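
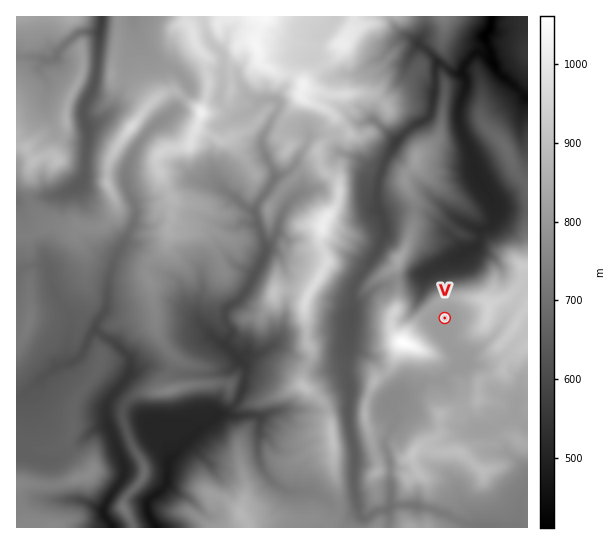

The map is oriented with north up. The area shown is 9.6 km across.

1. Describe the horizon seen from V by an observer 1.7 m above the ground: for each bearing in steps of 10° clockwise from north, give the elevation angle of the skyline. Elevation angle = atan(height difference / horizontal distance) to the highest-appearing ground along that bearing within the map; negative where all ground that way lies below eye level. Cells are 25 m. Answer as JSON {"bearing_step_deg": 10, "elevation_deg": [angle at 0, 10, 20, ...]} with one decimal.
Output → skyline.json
{"bearing_step_deg": 10, "elevation_deg": [5.3, 5.6, 6.0, 6.4, 7.4, 8.6, 9.5, 9.5, 9.7, 10.0, 9.8, 8.5, 6.3, 3.8, 2.2, 2.4, 2.1, 1.6, 2.3, 6.0, 10.1, 13.5, 15.8, 16.6, 16.0, 13.3, 8.4, 7.8, 8.5, 4.2, 3.2, 4.0, 3.5, 4.0, 4.5, 4.9]}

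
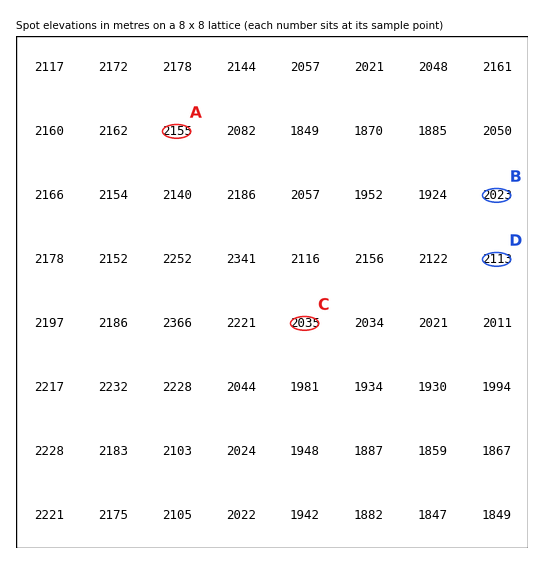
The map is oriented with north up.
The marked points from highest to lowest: A D C B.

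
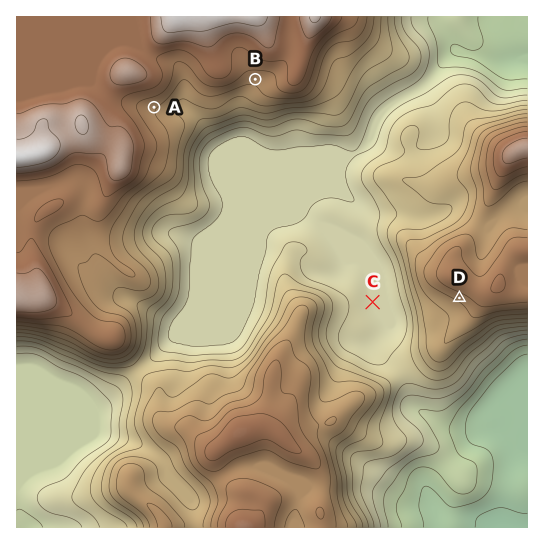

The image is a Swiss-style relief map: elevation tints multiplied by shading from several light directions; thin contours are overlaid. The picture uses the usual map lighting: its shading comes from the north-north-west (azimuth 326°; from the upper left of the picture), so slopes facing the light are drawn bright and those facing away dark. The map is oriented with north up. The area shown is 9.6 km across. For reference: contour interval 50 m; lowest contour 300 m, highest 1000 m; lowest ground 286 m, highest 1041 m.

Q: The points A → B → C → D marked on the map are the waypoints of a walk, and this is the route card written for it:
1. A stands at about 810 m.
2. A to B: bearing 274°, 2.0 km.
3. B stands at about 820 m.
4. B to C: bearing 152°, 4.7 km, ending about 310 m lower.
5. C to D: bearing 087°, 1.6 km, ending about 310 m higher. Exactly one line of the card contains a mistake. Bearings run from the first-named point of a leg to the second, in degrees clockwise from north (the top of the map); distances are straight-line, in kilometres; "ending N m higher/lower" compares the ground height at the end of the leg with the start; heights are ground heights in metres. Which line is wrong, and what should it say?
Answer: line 2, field bearing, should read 75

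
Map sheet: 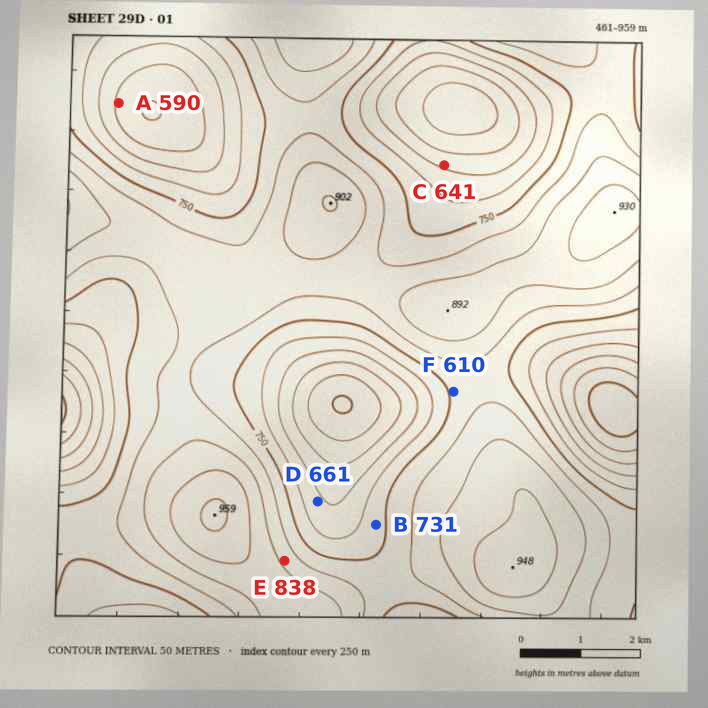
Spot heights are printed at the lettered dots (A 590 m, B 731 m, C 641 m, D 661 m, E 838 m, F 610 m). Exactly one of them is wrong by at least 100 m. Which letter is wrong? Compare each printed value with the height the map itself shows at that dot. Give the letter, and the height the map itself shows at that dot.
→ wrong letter F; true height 760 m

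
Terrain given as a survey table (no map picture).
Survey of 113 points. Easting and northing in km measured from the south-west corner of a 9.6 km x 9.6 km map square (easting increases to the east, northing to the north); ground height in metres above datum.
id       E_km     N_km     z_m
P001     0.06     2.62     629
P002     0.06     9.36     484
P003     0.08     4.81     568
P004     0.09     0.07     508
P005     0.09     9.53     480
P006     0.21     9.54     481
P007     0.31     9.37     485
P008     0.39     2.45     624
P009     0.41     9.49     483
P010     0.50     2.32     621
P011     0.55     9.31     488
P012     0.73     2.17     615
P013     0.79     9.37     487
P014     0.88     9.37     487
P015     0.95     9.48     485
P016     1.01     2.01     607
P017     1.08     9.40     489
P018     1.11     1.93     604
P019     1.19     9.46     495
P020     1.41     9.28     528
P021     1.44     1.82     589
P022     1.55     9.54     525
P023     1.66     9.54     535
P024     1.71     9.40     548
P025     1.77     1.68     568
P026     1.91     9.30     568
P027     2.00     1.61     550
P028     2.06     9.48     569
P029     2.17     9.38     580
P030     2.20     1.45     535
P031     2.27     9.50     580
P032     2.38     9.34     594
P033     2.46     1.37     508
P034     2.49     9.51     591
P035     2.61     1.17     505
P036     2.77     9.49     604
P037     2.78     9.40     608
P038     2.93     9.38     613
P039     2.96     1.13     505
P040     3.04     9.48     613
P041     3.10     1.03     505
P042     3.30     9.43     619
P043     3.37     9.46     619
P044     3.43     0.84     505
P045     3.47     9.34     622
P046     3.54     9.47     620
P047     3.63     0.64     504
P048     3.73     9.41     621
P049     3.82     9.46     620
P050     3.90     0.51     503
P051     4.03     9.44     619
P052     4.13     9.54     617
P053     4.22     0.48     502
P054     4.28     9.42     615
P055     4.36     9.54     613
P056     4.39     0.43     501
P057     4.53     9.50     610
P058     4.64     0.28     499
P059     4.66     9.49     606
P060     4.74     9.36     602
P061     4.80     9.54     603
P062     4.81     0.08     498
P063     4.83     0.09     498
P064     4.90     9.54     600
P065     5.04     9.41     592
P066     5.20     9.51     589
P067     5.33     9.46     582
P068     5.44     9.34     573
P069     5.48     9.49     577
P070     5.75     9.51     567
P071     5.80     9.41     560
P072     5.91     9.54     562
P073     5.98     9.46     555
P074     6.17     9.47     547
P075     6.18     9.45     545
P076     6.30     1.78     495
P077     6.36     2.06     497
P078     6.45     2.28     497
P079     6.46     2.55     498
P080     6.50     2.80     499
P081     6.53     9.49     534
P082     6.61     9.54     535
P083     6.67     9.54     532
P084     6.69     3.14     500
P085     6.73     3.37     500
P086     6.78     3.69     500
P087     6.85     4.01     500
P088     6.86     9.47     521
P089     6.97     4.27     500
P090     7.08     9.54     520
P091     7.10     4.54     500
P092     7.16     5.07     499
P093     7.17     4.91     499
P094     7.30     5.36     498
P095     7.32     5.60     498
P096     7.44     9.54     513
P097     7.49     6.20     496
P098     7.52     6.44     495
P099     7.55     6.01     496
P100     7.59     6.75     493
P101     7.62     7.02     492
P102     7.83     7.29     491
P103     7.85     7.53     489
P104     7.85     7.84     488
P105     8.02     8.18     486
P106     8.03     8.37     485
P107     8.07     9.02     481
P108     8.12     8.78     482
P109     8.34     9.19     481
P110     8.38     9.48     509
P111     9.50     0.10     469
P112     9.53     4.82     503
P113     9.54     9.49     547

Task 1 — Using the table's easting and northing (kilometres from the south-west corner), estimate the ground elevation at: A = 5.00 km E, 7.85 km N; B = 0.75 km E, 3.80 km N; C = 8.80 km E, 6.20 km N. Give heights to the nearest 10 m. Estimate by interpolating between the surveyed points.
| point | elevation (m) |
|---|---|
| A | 540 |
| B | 570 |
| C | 500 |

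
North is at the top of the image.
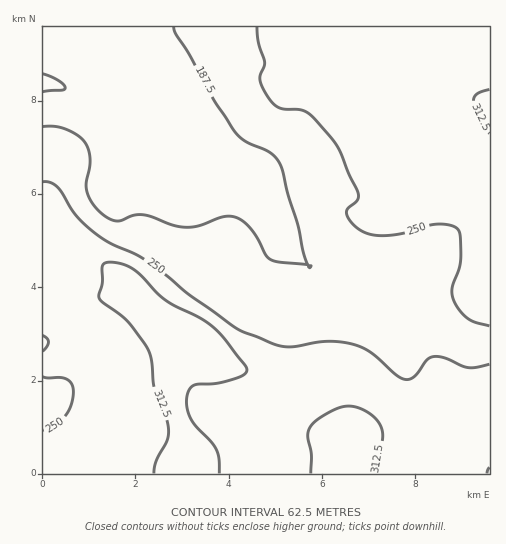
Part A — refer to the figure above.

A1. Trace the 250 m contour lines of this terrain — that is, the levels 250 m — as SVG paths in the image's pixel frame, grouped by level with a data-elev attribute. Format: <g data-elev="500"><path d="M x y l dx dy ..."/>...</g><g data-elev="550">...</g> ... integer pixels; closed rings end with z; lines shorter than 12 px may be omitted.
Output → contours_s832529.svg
<g data-elev="250"><path d="M43 377l23 2 5 5 2 8-2 14-6 10-10 9-12 5"/><path d="M489 364l-12 3-9 1-23-10-12-1-7 3-12 17-4 2-5 0-9-4-26-23-16-7-13-3-14-1-32 6-11 0-10-3-30-12-10-5-43-31-24-20-23-17-33-15-14-9-21-19-18-29-7-4-8-1"/><path d="M43 335l4 3 1 4-1 4-4 5"/><path d="M257 27l1 16 7 19-5 15 2 10 8 13 7 7 7 2 18 1 8 4 26 30 22 49-1 7-10 11 0 5 4 5 12 11 16 4 22-2 35-10 13 1 8 3 3 7 1 24-2 10-7 18 1 11 6 11 8 9 8 4 14 4"/></g>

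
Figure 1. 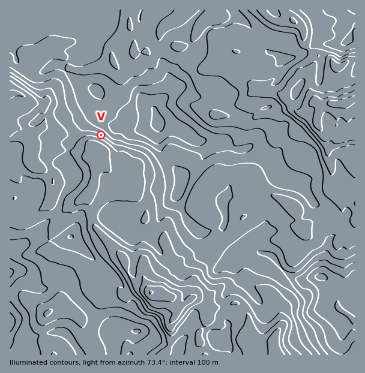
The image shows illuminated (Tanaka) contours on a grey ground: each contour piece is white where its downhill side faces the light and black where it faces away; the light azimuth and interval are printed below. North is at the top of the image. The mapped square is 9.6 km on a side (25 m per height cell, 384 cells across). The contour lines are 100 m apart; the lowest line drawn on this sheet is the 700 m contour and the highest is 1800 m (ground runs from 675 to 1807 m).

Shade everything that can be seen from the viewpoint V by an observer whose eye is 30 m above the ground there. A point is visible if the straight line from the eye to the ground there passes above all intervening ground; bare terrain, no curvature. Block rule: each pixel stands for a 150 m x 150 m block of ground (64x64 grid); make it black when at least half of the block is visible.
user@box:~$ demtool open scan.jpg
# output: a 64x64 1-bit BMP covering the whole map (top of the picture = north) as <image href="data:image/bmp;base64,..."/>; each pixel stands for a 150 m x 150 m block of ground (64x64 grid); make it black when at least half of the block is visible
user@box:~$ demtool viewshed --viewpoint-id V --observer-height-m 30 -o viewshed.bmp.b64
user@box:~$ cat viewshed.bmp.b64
<image width="64" height="64" href="data:image/bmp;base64,Qk0+AgAAAAAAAD4AAAAoAAAAQAAAAEAAAAABAAEAAAAAAAACAAATCwAAEwsAAAIAAAAAAAAA////AAAAAAAAAAAAAAAAAAAAAAAAAAAAAAAAAAAAAAAAAAAAAAAAAAAAAAAAAAAAAAAAAAAAAAAAAAAAAAAAAAAAAAAAAAAAAAAAAAAAAAAAAAAAAAAAAAAAAAAAAAAAAAAAAAAAAAAAAAAAAAAAAAAAAAAAAAAAAAAAAAAAAAAAAAAAAAAAAAAAAAAAAAAAAAAAAAAAAAAAAAAAAAAAAAAAAAAAAAAAAAAAAAAAAAAAAAAAAAAAAAAAAAAAAAAAAAAAAAAABgAAAAAAAAAOAAAAAAAAADgBAAAAAAAAOA0AAAAAAAA4DQAAAAAADnAdAAAAAAAf8DwAAAAAAB4AcAAAAAAAOABwAAAAAAw4APAAAAAAHvgD8AAAAAAf+D/wAAAAAA/5/+AAAAACB///4AAAD4f///7gAAAfjh/v/+AAAP+eP+ff4AAB////8//AAAH////z/8DD//////nfgMH/////nf+Acf////wP/4Af//9//Bn/3A//Pn/8eHMwGf48f///4wAB/nz////hAAD/////+DEAAH/////4EQAAP/////AZAAA///f/8A8IAAD35//wBQgAQCfv//AAkAHgJ8//4AGAAeAGD//AAwAA+AIefgAGAAAIAhAuAAYAAAACHCwADgAAAAYfMAB8AAAIBAe+AfgAABwAEcMHEAAAHAAR4B4AAA=="/>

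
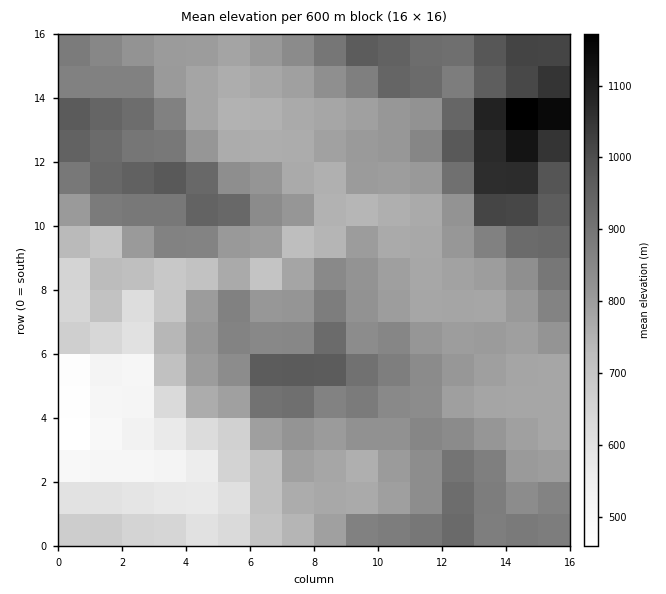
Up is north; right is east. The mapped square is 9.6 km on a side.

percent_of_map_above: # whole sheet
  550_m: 95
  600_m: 91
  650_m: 88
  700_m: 83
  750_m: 78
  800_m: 55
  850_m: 34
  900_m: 21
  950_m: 12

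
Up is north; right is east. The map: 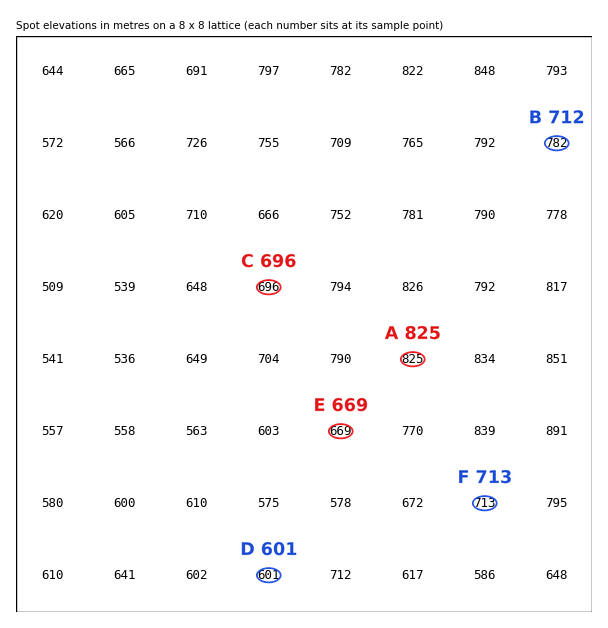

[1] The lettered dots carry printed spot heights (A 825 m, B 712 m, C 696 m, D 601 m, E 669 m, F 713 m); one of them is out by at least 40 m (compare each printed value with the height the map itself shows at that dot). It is B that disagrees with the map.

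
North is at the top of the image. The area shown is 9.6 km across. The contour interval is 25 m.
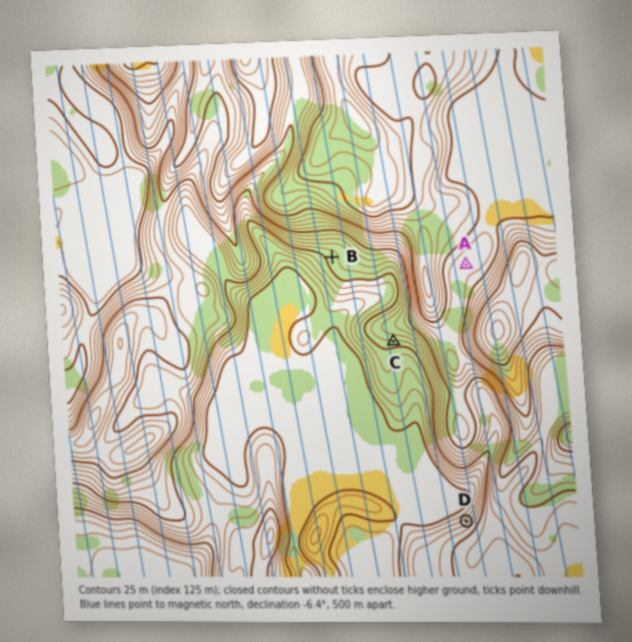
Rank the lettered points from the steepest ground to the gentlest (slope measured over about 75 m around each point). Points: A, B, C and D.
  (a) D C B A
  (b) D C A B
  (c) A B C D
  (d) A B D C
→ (a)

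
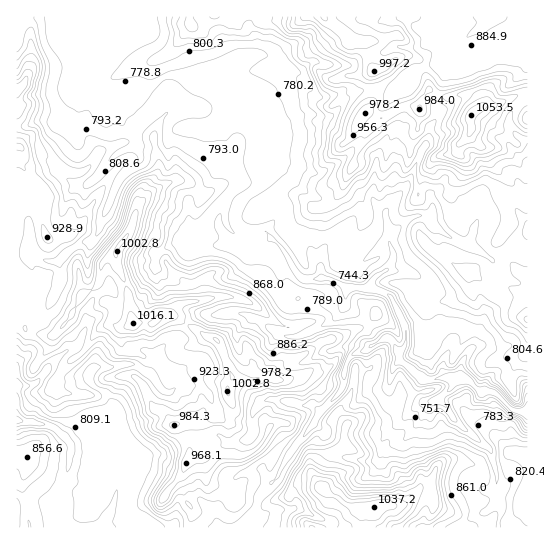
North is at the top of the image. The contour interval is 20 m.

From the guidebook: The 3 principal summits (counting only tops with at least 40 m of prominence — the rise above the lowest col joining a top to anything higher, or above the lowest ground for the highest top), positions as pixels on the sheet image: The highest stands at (471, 114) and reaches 1054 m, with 389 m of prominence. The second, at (374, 507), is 1037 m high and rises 258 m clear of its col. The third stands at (133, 323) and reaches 1016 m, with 163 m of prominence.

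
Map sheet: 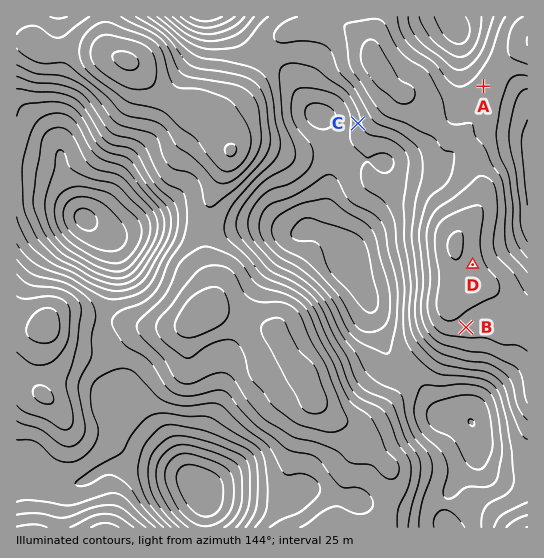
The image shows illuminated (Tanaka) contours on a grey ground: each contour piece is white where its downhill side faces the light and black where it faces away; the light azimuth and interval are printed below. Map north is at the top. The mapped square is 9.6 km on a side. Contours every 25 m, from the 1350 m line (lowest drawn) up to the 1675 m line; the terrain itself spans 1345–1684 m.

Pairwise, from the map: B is lower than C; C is higher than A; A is higher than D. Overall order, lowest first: D B A C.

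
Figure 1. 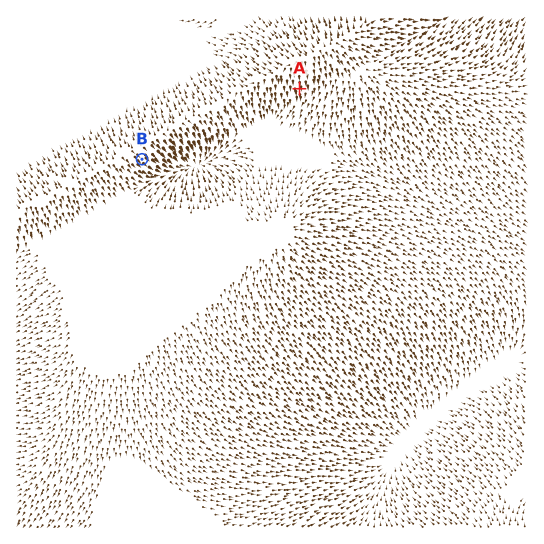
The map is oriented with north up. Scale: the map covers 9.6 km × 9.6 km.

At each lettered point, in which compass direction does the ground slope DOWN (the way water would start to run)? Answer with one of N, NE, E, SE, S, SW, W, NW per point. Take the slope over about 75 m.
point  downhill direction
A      S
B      SE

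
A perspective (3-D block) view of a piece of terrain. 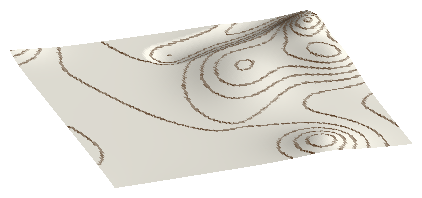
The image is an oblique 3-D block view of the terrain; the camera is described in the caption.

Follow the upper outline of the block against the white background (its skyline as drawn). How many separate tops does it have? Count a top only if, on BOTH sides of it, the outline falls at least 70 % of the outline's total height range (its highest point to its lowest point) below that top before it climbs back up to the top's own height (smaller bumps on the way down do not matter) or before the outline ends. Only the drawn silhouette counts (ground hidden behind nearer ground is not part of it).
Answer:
0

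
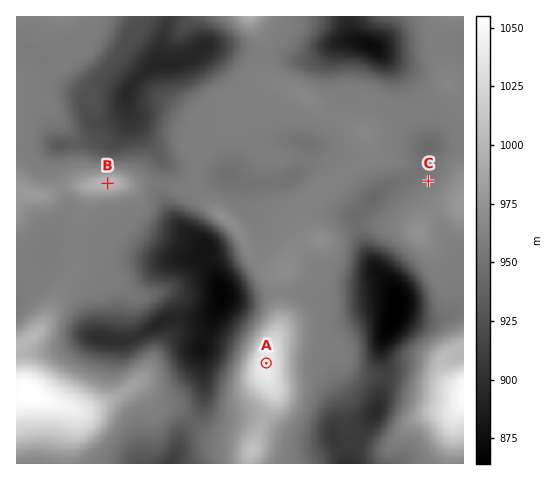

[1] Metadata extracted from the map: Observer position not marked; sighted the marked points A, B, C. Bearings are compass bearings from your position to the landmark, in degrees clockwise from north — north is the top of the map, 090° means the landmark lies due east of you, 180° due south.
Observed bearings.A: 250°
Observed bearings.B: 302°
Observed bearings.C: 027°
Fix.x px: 350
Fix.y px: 334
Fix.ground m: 949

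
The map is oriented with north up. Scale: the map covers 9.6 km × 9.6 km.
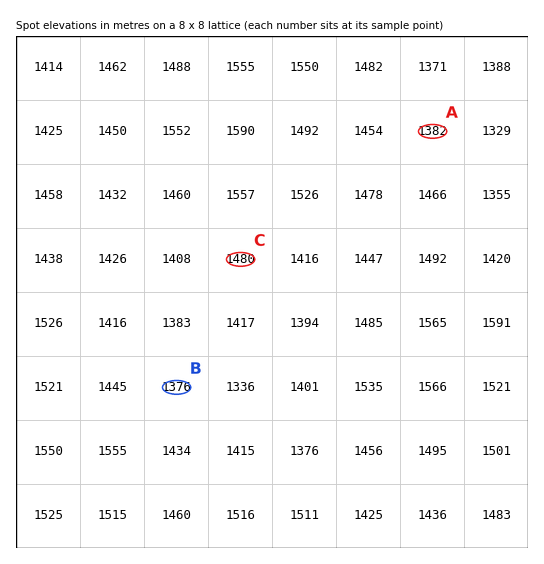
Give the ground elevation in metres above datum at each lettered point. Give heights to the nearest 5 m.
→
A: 1380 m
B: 1375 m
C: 1480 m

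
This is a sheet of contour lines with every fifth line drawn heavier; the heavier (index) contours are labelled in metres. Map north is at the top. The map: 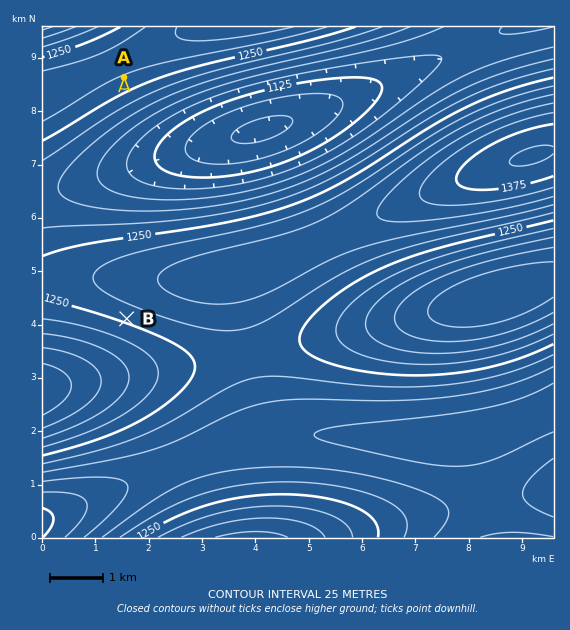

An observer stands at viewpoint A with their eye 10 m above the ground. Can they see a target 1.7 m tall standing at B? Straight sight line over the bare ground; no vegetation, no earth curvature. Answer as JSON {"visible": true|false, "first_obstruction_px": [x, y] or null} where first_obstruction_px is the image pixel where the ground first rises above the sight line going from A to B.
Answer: {"visible": false, "first_obstruction_px": [126, 248]}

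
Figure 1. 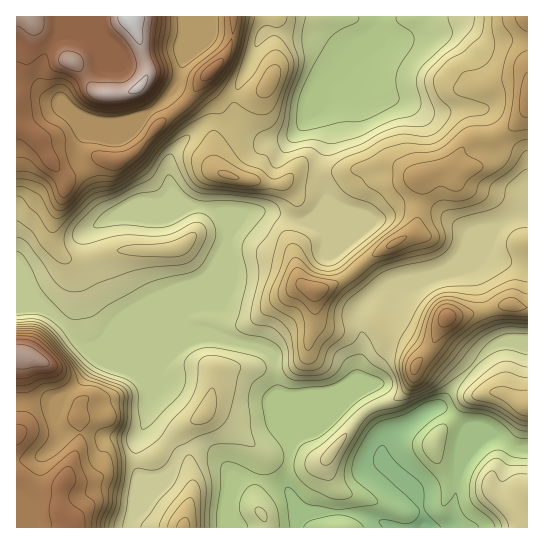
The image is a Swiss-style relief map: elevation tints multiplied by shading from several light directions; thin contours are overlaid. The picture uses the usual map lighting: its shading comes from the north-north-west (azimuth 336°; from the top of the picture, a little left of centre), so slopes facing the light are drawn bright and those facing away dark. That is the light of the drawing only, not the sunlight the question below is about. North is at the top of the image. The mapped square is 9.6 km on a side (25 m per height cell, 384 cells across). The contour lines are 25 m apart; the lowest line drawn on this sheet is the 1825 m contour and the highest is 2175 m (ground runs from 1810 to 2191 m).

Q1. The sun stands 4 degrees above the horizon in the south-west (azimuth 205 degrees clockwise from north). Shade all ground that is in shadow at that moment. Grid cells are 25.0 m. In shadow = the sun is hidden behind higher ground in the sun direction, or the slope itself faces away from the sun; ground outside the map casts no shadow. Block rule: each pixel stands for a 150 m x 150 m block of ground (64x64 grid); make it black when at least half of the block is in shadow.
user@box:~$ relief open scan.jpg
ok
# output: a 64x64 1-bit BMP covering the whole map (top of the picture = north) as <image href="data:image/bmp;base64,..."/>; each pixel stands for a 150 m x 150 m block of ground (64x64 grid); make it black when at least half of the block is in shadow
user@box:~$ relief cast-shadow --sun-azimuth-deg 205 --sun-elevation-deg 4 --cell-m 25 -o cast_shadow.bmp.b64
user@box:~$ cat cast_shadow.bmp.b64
<image width="64" height="64" href="data:image/bmp;base64,Qk0+AgAAAAAAAD4AAAAoAAAAQAAAAEAAAAABAAEAAAAAAAACAAATCwAAEwsAAAIAAAAAAAAA////AAAAAAAAcAOAAPgAAABgB4DD8AAAA4ADgcAAAAAB/AODwAOAAAD8A8PAPgAAADwDwIB8AAABzAPAAHgAA3P+A8AAeAAff/4B4AAwAD83/gHAAAAAHwP/AACOAAAfAP8AAYcAAAwwRwABAYAYAPAHgAAAwAwA+A+AAABgDABwD4AAADgAABAfgAAAHgABAf+AAAAOAEcB/8AAAAAAfwP/wAAAAAA/D//AYAAAAB8f/4H/AABAH///g/4AAGAP///B+AAAAAf//8BgAAAAAP//wAABwAAA///AAAGAAQB//4AAAAAPwH//gAAAAB//P/MAAAAAD/8/8AAADwAP/x/wAAAfgAf/D/AAAB/AA/8P8AAAH+AD+wfwAAAf8AH4B//wAD/8APAD//gAP/8MeQP//4B///55Af//gD///jkA//+AB/GcAAB+D4AB4AAAAAQAAAAAAAAAAAAAAAAAAAAAAAOAAAAAAwAAP8AAAAAHAAB/4ABwAA8cAH//8HhADn4Af////AAH/gA////8AD8/AB////7gPwcAAH////A/AGAAP7/+8D4AMAB/H/xwPgAwADIH4AAEABAAAAHAAAB8AAAAAAAAAD4gAAAAAAAAHHsAYAAAAAAA+8DwAA4AA4D54PAABwADgPj4+AADAAAA+Gj4AAEAAAD4CDgAAAAAAHwMGAAAAA=="/>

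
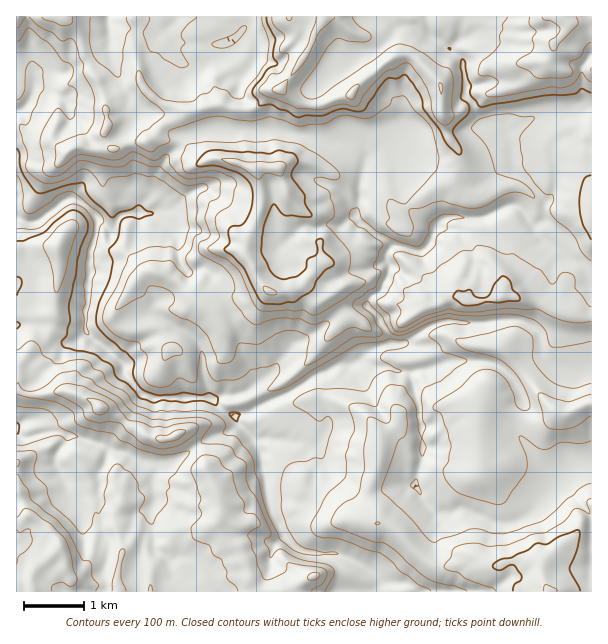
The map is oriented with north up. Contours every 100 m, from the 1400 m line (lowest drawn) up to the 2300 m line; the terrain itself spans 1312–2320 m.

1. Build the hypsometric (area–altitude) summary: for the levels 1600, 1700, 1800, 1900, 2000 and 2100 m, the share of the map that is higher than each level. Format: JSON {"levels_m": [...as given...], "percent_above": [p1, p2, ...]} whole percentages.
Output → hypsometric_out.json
{"levels_m": [1600, 1700, 1800, 1900, 2000, 2100], "percent_above": [88, 73, 54, 28, 12, 5]}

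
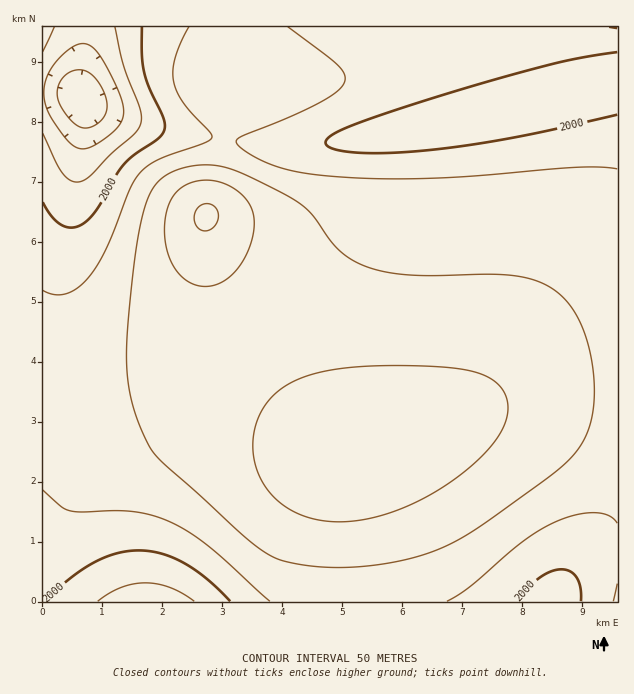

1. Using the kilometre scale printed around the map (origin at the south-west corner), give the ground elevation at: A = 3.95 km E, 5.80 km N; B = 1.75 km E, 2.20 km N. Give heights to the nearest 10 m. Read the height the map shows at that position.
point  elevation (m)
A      2130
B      2090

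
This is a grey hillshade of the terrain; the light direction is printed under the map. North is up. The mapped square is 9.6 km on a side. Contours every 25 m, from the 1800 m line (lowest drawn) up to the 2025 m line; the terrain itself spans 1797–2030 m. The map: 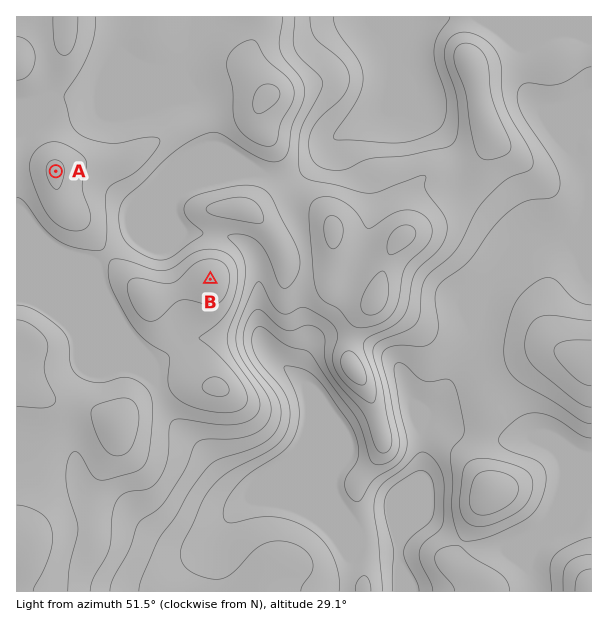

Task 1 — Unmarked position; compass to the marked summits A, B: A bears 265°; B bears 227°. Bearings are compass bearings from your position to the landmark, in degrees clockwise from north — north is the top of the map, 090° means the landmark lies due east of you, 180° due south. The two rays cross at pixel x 354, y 145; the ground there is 1880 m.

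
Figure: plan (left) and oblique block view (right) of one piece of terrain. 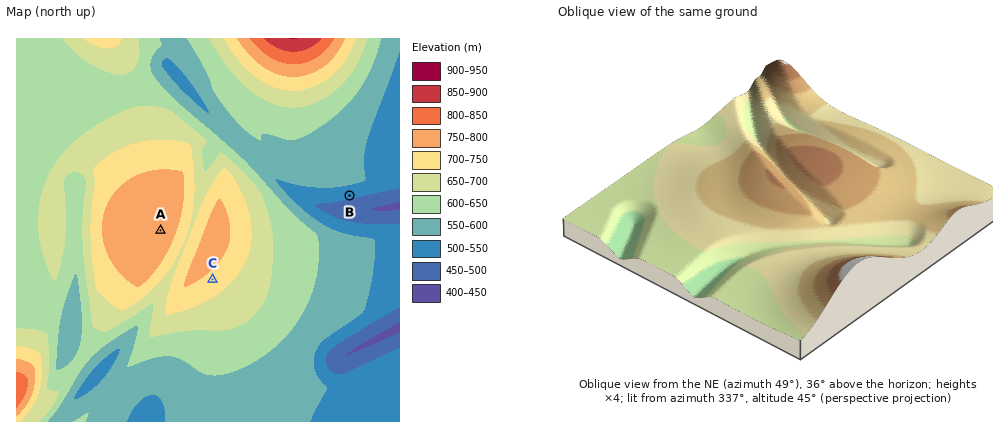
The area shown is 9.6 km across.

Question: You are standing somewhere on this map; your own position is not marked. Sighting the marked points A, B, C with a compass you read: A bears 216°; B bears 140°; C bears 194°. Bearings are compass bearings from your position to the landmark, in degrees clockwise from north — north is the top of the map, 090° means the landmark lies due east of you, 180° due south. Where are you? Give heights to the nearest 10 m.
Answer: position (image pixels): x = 261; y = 91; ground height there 670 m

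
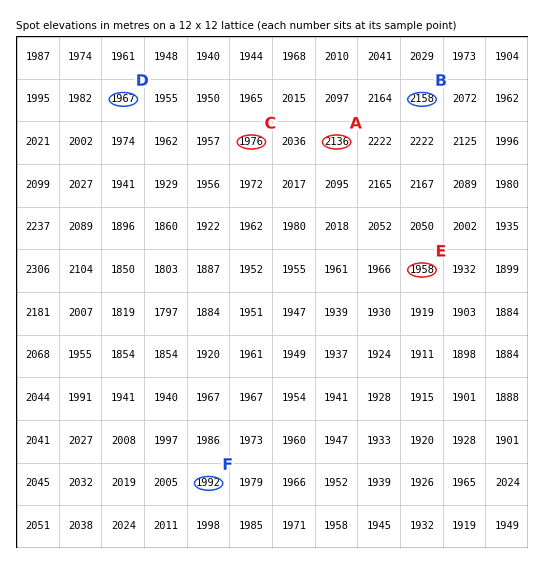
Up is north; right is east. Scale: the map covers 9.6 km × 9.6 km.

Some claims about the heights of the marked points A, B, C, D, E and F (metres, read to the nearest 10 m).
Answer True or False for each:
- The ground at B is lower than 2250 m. True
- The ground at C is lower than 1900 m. False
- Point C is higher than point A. False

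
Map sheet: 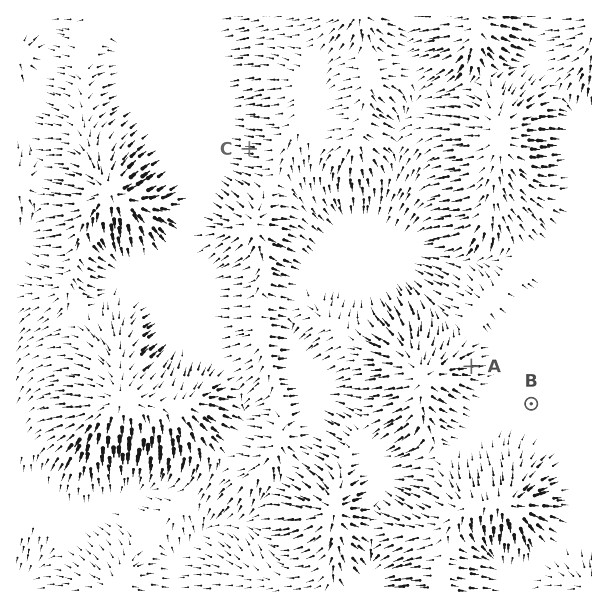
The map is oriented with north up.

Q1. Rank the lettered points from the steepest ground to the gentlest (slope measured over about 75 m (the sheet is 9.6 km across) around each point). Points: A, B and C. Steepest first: C A B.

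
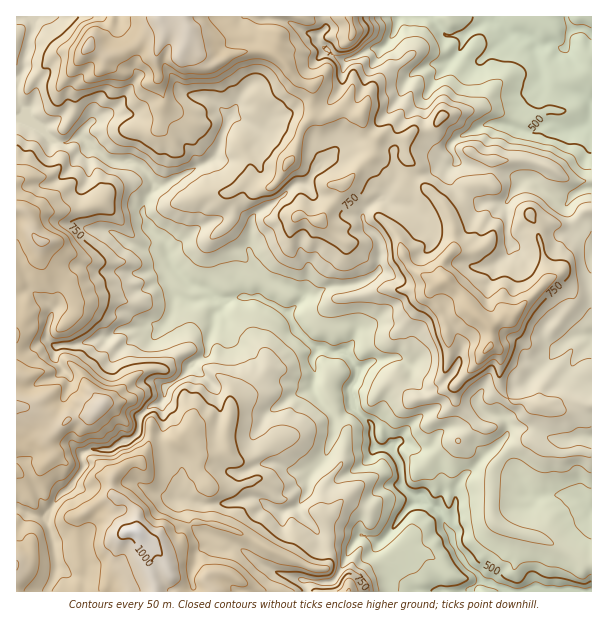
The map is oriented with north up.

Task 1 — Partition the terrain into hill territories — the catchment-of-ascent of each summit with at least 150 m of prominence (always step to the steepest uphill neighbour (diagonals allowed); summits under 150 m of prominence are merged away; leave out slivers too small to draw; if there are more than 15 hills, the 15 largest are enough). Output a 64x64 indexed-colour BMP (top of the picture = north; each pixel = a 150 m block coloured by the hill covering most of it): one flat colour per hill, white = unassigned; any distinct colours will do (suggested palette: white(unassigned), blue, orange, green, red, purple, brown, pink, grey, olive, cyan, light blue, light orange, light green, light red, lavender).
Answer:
<image width="64" height="64" href="data:image/bmp;base64,Qk12CAAAAAAAAHYAAAAoAAAAQAAAAEAAAAABAAQAAAAAAAAIAAATCwAAEwsAABAAAAAAAAAA////ALR3HwAOf/8ALKAsACgn1gC9Z5QAS1aMAMJ34wB/f38AIr28AM++FwDox64AeLv/AIrfmACWmP8A1bDFABERERERERERERERERERERERERERERERERERERERERERERERERERERERERERERERERERERERERERERERERERERERERERERERERERERERERERERERERERERERERERERERERERERERERERERERERERERERERERERERERERERERERERERERERERERERERERERERERERERERERERERERERERERERERERERERERERERERERERERERERERERERERERERERERERERERERERERERERERERERERERERERERERERERERERERERERERERERERERERERERERERERERERERERERERERERERERERERERERERERERERERERERERERERERERERERERERERERERERERERERERERERERERERERERERERERERERERERERERERERERERERERERERERERERERERERERERESIREREREREREREREREREREREREREREREREREREREiIiIhEREREREREREREREREREREREREREREREREREREiIiIiERERERERERERERERERERERERERERERERERERESIiIiIREREREREREREREREREREREREREREREREREREiIiIiIhERERERERERERERERERERERERERERERERERIiIiIiIiEREREREREREREREREREREREREREiEzMRERIiIiIiIiIRERERERERERERERERERERERERESIjMzERIiIiIiIiIhERERERERERERERERERERERERERIiIzMzMyIiIiIiIiEREREREREREREREREREREREREREiIiMzMzMiIiIiIiIRERERERERERERERERERERERERERIiIjMzMzMiIiIiIhEREREREREREREREREREREREREREiIjMzMzMzIiIiIiERERERERERERERERERERERERERERIiMzMzMzMyIiIiIRERERERERERERERERERERERERERESMzMzMzMzMiIiIhEREREREREREREREREREREREREREREzMzMzMzMzIiIiEREREREREREREREREREREREREzEREzMzMzMzMzMyIiIRERERERERERERERERERERERETMzMzMzMzMzMzMzMiIhERERERERERERERERERERETMzMzMzMzMzMzMzMzMiIiERERERERERERERERERERETMzMzMzMzMzMzMzMzMyIjIRERERERERERERERERERETMzMzMzMzMzMzMzMzMzIjMxERERERERERERERERERETMzMzMzMzMzMzMzMzMzMzMzERERERERERERERERERESIzMzMzMzMzMzMzMzMzMzMzMRERERERERERERERIREiIiMzMzMzMzMzMzMzMzMzMzMxERERERERERERESIiIiIiIiMzMzMzMzMzMzMzMzMzMzEREREREREREREiIiIiIiIiIiIiMzMzMzMzMzMzMzMzMREREREREREREiIiIiIiIiIiIiIjMzMzMzMzMzMzMzMxEREREREREREiIiIiIiIiIiIiIiMzMzMzMzMzMzMzMzERERERERERESIiIiIiIiIiIiIiIzMzMzMzMzMzMzMzMRERERERERERIiIiIiIiIiIiIiIjMzMzMzMzMzMzMzMxERERERERERIiIiIiIiIiIiIiIiMzMzMzMzMzMzMzMzERERERERERIiIiIiIiIiIiIiIiMzMzMzMzMzMzMzMzIRERERERERIiIiIiIiIiIiIiIiIzMzMzMzMzMzMzMzIhEREREREREiIiIiIiIiIiIiIiIjMzMzMzMzMzMzMzIiERERERERESIiIiIiIiIiIiIiIiIyIjMzMzIiIzMzIiIREREREREREiIiIiIiIiIiIiIiIiIiMzMyIiIjMzIiIhERERERERESIiIiIiIiIiIiIiIiIiIzMyIiIiIzIiIiERERERERERIiIiIiIiIiIiIiIiIiIiIzIiIiIiIiIiIRERERERESIiIiIiIiIiIiIiIiIiIiIiIiIiIiIiIiIhERERERIiIiIiIiIiIiIiIiIiIiIiIiIiIiIiIiIiIiERERESIiIiIiIiIiIiIiIiIiIiIiIiIiIiIiIiIiIiIRESIiIiIiIiIiIiIiIiIiIiIiIiIiIiIiIiIiIiIiIhESIiIiIiIiIiIiIiIiIiIiIiIiIiIiIiIiIiIiIiEiEiIiIiIiIiIiIiIiIiIiIiIiIiIiIiIiIiIiIiIhEREiIiIiIiIiIiIiIiIiIiIiIiIiIiIiIiIiIiIiIiERESIiIiIiIiIiIiIiIiIiIiIiIiIiIiIiIiIiIiIiERERIiIiIiIiIiIiIiIiIiIiIiIiIiIiIiIiIiIiIiIREREiIiIiIiIiIiIiIiIiIiIiIiIiIiIiIiIiIiIiIhERESIiIiIiIiIiIiIiIiIiIiIiIiIiIiIiIiIiIiIiERERIiIiIiIiIiIiIiIiIiIiIiIiIiIiIiIiIiIiIiIREREiIiIiIiIiIiIiIiIiIiIiIiIiIiIiIiIiESIiIhERESIiIiIiIiIiIiIiIiIiIiIiIiIiIiIiIiEREiIiERERIiIiIiIiIiIiIiIiIiIiIiIiIiIiIiIiIhERIiEREREiIiIiIiIiIiIiIiIiIiIiIiIiIiIiIiERERERERERESIiIiIiIiIiIiIiIiIiIiIiIiIiIiIiERERERERERER"/>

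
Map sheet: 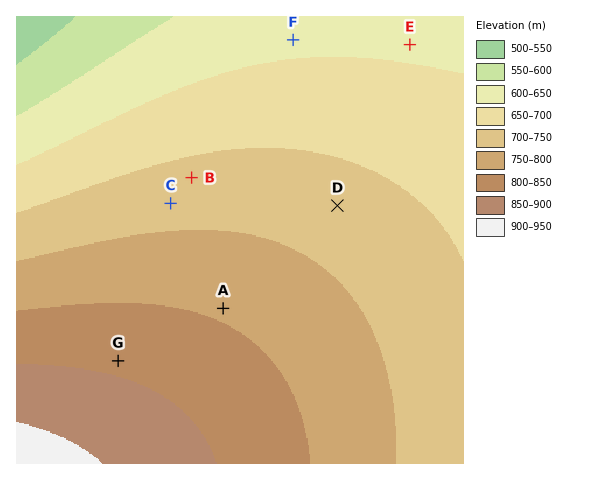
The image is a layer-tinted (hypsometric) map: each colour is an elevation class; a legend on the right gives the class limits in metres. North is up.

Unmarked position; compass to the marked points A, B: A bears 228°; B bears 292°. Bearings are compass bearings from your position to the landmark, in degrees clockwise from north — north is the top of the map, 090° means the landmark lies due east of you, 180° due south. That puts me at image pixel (313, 227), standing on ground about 740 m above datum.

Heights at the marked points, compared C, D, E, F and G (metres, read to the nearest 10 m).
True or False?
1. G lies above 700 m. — True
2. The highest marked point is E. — False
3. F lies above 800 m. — False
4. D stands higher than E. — True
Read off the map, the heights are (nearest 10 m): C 730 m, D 720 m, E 640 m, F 640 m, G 840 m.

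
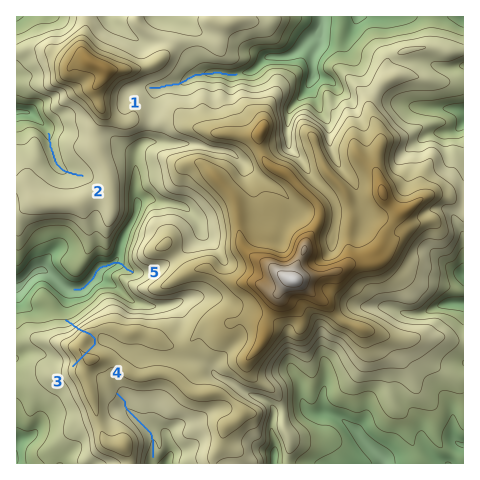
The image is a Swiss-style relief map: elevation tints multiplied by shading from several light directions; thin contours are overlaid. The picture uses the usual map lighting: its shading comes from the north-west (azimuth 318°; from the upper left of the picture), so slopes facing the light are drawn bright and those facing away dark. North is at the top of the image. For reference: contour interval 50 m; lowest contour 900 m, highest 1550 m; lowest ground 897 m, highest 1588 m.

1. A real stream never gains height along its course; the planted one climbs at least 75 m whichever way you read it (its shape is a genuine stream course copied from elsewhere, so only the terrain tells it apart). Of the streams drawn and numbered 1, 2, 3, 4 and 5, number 3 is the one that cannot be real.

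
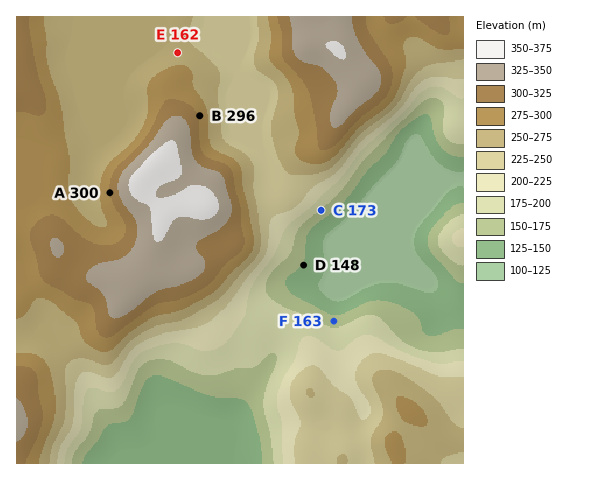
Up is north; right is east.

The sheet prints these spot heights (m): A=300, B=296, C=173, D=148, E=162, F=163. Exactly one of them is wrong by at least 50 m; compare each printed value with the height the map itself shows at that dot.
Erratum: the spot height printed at E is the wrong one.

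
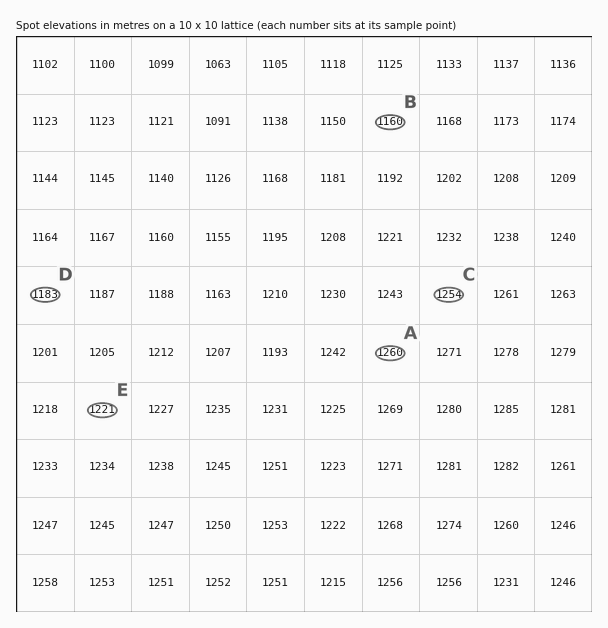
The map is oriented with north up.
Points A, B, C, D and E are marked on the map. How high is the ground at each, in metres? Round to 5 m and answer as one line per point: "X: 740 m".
A: 1260 m
B: 1160 m
C: 1255 m
D: 1185 m
E: 1220 m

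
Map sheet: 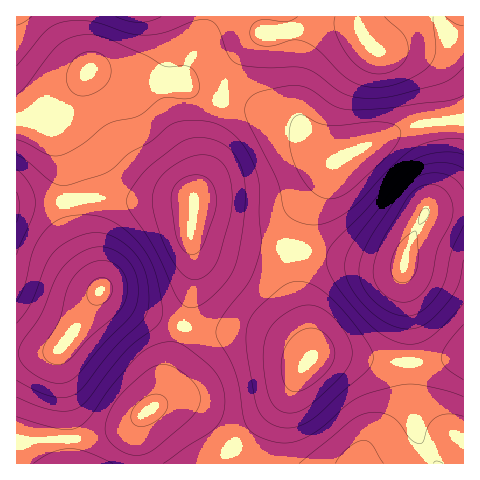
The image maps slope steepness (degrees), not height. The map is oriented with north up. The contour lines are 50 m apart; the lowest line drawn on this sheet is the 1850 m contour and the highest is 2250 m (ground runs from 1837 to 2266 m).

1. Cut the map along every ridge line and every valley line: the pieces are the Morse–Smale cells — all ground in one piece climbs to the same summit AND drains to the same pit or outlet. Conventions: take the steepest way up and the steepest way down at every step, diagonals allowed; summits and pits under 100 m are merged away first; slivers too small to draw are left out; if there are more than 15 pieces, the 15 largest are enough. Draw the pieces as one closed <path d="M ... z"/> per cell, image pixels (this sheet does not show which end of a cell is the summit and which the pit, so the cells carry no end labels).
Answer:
<path d="M463 16l-103 0-1 8 3 10-4-5-10-5-27 0-36 8-19 2-2-18-247 0-1 103 29 2 8-3 18-19 15-25 6-3 34 14 59 0 28 13 38 9 29 14 19 6 26 27 12 6 72-33 21-5 34-3z"/><path d="M92 71l-6 3-15 25-18 19-8 3-29-1 1 84 52-2 19-4 52 4 50-2 3 2-1 21 8 8 38 11 56 6 6-27 37-61-12-6-26-27-19-6-29-14-38-9-28-13-59 0z"/><path d="M101 290l-28 43-13 15-10 4-34 2 0 109 201 1 16-17-33-33-20-10-19 0-8 3 10-15 20-65-51-19z"/><path d="M110 198l-22 0-34 5-35 0-3 1 1 149 33-1 10-4 13-15 28-43 39 21 44 15 9-42 0-32-2-10 2-40-3-2-50 2z"/><path d="M340 354l-18 0-11 5-31 44-47 44 17 17 163 0 24-18 11-5 16-2-1-83-29 5-31 1z"/><path d="M463 207l-31 3-6 2-17 32-5 20-4 3-28-1-79-18-3 26 20 69 0 15 12-4 18 0 45 7 35 1 43-6z"/><path d="M463 120l-33 2-21 5-69 31-8 8-13 24-15 21-7 17-3 21 78 17 31 0 10-30 13-24 6-2 32-3z"/><path d="M186 326l-3 1-20 65-9 14 26-2 13 5 41 37 46-43 29-42-21-15-28-12-10-2-39 0z"/><path d="M193 224l-2 18 2 10 0 32-9 42 27 6 39 0 10 2 28 12 21 14 2-3-1-14-20-69 2-25-47-5-21-5-24-8z"/><path d="M358 16l-93 0-1 12 2 6 11 0 44-10 27 0 7 2 6 6z"/><path d="M463 440l-15 1-11 5-23 17 49 1z"/><path d="M234 448l-16 15 31 1z"/>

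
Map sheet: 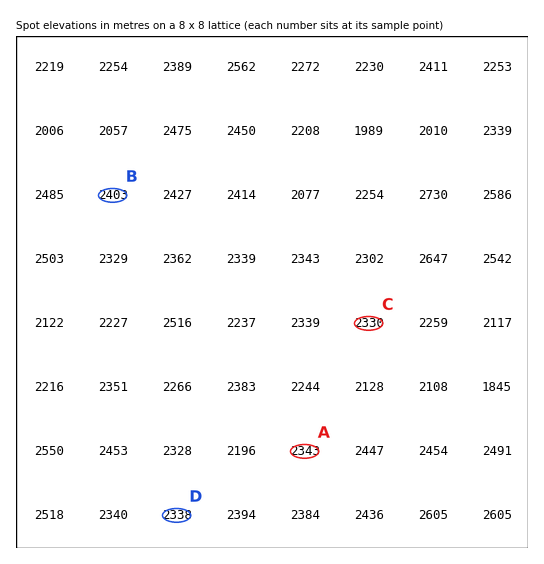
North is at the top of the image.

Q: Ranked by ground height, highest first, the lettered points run B A D C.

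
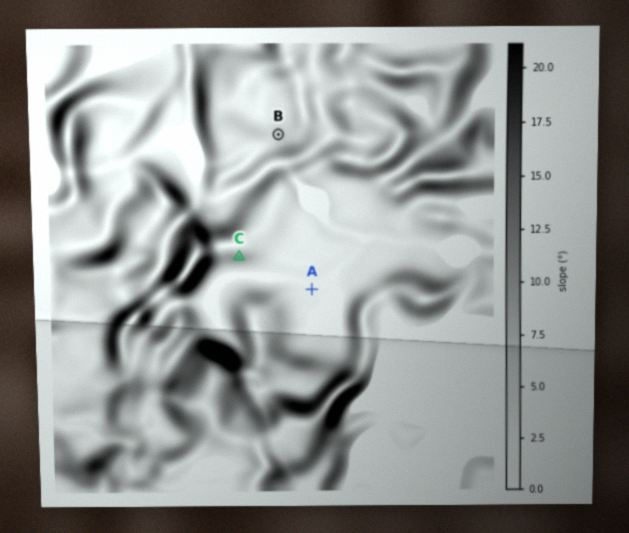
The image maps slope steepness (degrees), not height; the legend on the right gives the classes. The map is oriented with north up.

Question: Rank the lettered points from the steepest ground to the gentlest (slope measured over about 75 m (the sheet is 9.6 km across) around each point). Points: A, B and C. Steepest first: C B A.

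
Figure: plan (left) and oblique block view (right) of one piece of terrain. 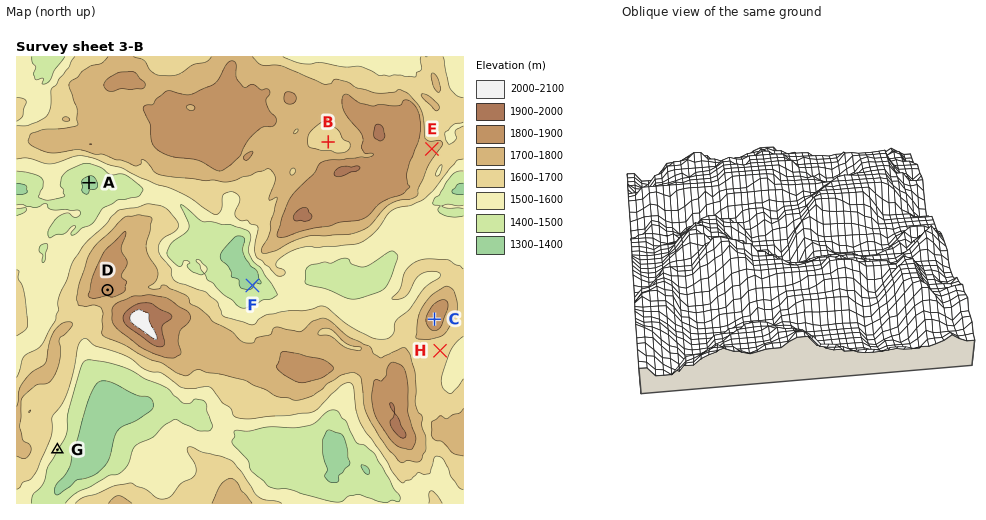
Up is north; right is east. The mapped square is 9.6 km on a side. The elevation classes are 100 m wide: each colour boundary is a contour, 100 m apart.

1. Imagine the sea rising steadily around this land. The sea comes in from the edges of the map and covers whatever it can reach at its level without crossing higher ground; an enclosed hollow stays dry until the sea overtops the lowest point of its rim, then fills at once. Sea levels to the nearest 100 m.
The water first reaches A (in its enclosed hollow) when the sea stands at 1500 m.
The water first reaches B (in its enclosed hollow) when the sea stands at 1800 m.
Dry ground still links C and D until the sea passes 1700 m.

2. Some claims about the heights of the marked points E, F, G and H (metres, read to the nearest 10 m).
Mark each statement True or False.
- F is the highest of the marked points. False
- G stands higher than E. False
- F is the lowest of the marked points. True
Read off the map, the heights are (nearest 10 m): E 1780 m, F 1370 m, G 1510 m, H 1670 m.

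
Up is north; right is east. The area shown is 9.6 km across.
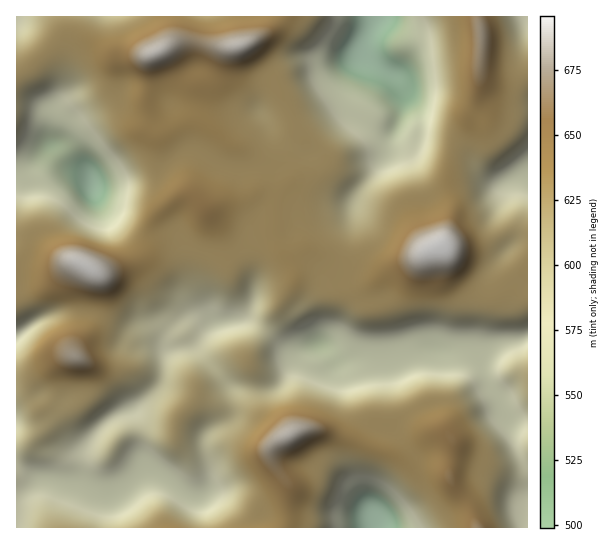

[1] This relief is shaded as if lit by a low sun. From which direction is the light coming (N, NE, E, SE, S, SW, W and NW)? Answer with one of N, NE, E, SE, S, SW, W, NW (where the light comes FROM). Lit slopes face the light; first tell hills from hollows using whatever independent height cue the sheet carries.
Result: NW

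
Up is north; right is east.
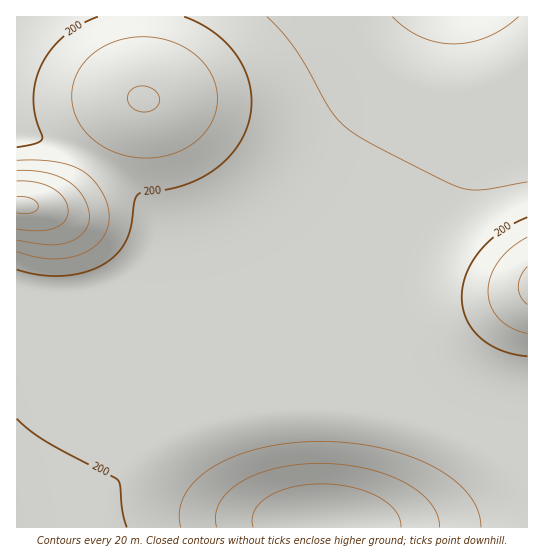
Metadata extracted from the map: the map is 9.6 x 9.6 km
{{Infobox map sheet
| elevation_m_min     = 120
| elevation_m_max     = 285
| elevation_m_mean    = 190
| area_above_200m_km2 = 20.2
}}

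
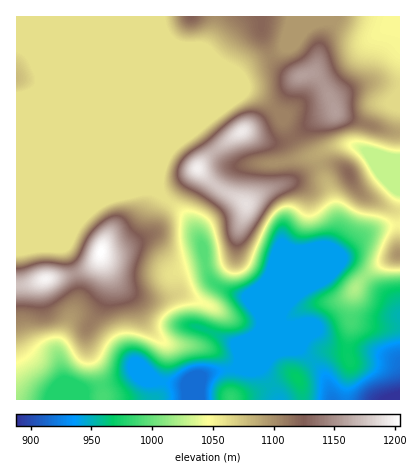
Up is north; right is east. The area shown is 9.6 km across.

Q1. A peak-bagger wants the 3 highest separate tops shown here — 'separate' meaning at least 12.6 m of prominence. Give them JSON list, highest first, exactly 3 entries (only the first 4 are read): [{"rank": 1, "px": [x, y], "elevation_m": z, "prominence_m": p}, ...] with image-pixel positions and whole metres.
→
[{"rank": 1, "px": [100, 252], "elevation_m": 1204, "prominence_m": 316}, {"rank": 2, "px": [46, 280], "elevation_m": 1198, "prominence_m": 45}, {"rank": 3, "px": [198, 168], "elevation_m": 1197, "prominence_m": 135}]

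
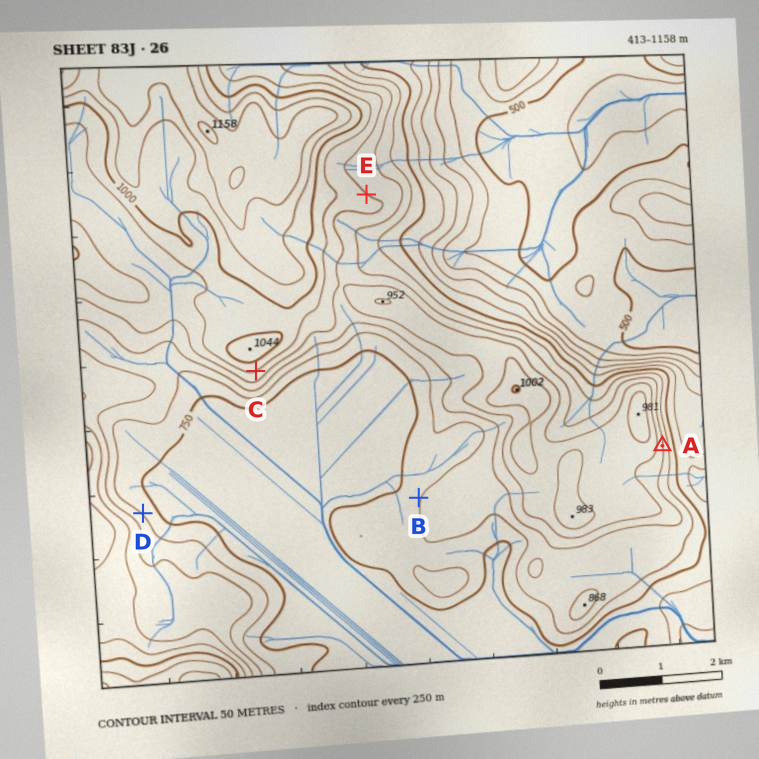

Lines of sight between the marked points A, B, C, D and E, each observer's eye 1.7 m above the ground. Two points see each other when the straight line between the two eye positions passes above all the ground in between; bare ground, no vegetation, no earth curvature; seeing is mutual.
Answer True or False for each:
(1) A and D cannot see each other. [True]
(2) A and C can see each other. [False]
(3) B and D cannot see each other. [False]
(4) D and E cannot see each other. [True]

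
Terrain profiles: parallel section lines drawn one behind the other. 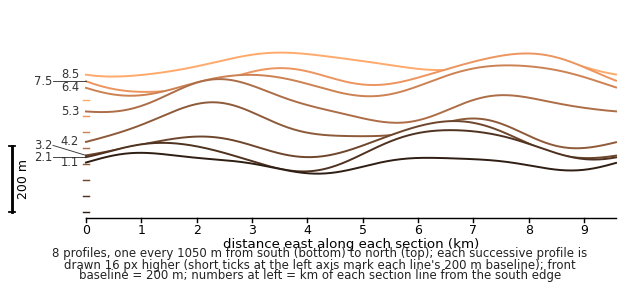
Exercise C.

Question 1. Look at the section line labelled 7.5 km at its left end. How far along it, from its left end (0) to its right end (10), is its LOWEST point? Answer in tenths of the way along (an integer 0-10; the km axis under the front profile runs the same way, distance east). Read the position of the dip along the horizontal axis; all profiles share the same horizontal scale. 1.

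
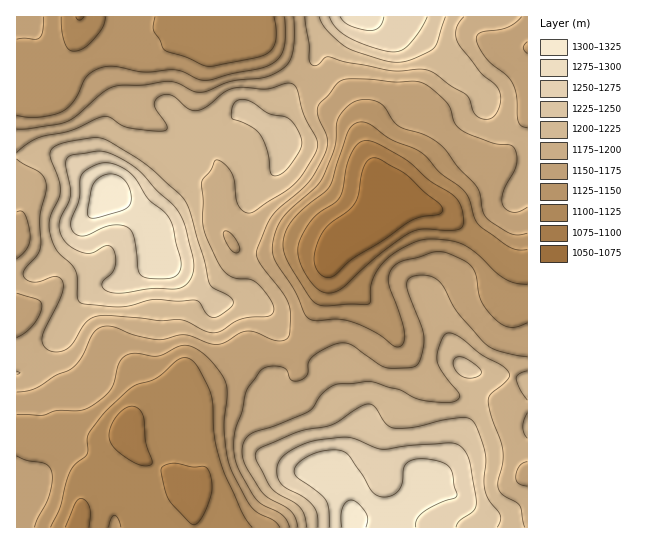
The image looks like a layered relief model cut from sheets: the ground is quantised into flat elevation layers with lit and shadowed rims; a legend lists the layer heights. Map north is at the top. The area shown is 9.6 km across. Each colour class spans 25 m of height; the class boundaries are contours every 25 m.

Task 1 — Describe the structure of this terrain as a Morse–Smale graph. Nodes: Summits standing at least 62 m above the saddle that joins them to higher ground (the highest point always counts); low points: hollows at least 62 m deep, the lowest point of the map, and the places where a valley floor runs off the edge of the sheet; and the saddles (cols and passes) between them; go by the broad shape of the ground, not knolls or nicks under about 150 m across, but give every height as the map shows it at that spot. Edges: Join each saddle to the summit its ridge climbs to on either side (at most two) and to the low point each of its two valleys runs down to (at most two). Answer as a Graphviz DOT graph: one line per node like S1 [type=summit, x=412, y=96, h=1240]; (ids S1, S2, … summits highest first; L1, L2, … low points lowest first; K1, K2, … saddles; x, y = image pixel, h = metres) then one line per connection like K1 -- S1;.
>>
graph terrain {
  S1 [type=summit, x=110, y=194, h=1321];
  S2 [type=summit, x=351, y=518, h=1309];
  S3 [type=summit, x=351, y=17, h=1281];
  L1 [type=low, x=393, y=205, h=1050];
  L2 [type=low, x=129, y=430, h=1085];
  L3 [type=low, x=79, y=17, h=1098];
  K1 [type=saddle, x=302, y=77, h=1194];
  K2 [type=saddle, x=41, y=361, h=1194];
  K3 [type=saddle, x=295, y=350, h=1170];
  K1 -- S1;
  K1 -- S3;
  K1 -- L1;
  K1 -- L3;
  K2 -- S1;
  K2 -- L1;
  K2 -- L2;
  K3 -- S1;
  K3 -- S2;
  K3 -- L1;
  K3 -- L2;
}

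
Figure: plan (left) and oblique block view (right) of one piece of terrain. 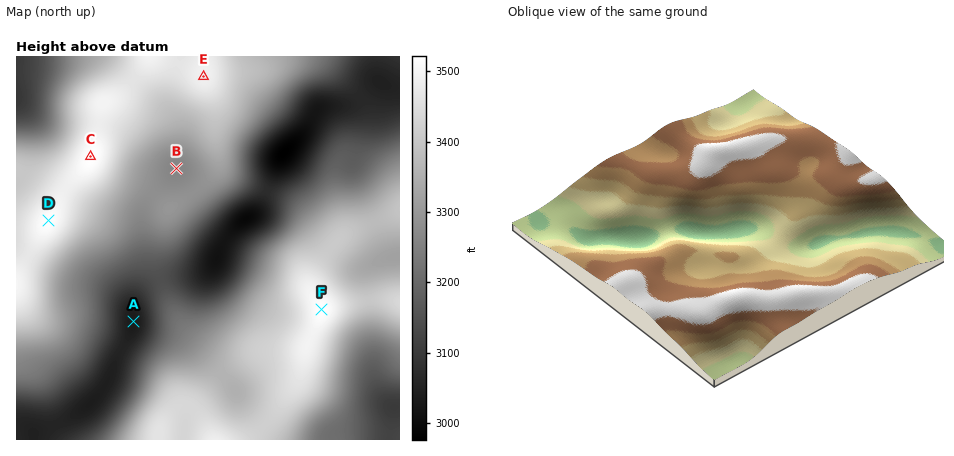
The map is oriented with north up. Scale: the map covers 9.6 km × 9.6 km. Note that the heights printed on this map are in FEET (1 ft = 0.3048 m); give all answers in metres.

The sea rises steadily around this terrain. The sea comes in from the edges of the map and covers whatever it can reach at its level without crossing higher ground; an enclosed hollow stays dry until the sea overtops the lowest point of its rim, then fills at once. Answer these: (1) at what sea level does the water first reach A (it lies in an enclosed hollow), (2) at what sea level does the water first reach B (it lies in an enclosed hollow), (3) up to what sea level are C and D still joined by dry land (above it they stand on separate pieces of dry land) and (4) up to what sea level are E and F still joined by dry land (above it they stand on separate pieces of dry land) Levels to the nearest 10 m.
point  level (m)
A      930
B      1000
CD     1060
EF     960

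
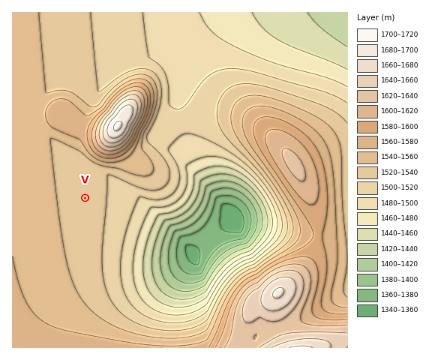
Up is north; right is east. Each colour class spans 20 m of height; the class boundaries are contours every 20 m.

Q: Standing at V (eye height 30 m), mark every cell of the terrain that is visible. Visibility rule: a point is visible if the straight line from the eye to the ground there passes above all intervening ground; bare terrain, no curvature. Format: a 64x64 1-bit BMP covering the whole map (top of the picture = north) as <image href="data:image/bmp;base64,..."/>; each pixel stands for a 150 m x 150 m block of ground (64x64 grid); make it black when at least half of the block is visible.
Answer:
<image width="64" height="64" href="data:image/bmp;base64,Qk0+AgAAAAAAAD4AAAAoAAAAQAAAAEAAAAABAAEAAAAAAAACAAATCwAAEwsAAAIAAAAAAAAA////AAAAAAD//////+B+AP//////4AAA///////gAAD///////AAAP//////8AAA///////wAAD///////gAAP///////AAA///////8gAD////////AAP///////8AA////wH//4AD///8AH//wAP///gAP//gA///8AAf//AD///wAB//8AP//+AAD//4A///4AAH//wD///gAAf//gP//+AAA///A///4AAA//8D///wAAA//wP///AAAD//A///8AAAH/8D///4AAAP/wP///gAAA//A////HAAB/4D////4AAH/gP////gAAf+A////+AAB/wD////wAAP/AP////AAA/4A////4AAD/gD////AAAf8AP///4AAD/wA////AAAP+AD///4AAB/4AP///AAAP/AA///8AAA/4AD///wAAH/gAP/9+AAAf8AA//gAAAB/gAD/+AAAAP8AAPngAAAA/gAA+AAAAAB+AADwAAAAAHwAAPAAAAAAeAAA4AAAAAAwAADgAAAAAAAAAMAAAAAAAAAAwAAAAAAAAACAAAAAAAAAAIAAAAAAAAAAgAAAAAAAAAAAAAAAAAAAAAAAAAAAAAAAAAAAAAAAAAAAAAAAAAAAAAAAAAAAAAAAAAAAAAAAAAAAAAAAAAAAAAAAAAAAAAAAAAAAAAAAAAAAAAAAAAAAAA=="/>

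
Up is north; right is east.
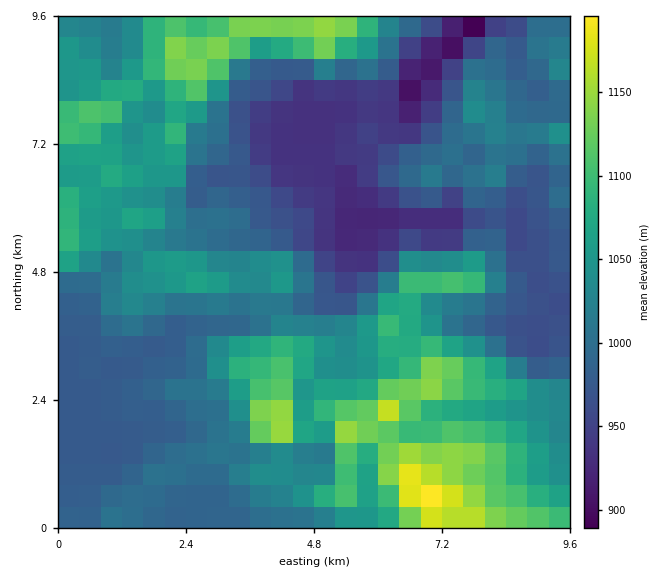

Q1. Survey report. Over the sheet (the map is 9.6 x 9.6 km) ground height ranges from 870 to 1210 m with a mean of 1020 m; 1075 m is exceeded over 19.4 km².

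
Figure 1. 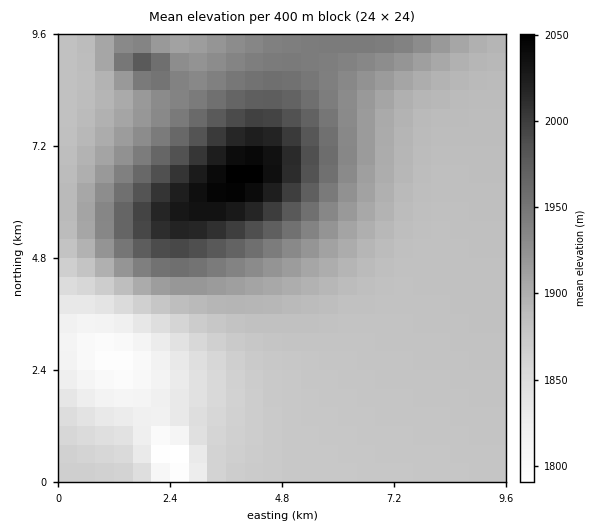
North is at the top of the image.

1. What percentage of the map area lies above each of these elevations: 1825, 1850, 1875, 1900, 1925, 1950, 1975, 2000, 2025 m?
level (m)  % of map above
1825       94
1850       89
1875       80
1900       37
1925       27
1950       16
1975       10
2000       6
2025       3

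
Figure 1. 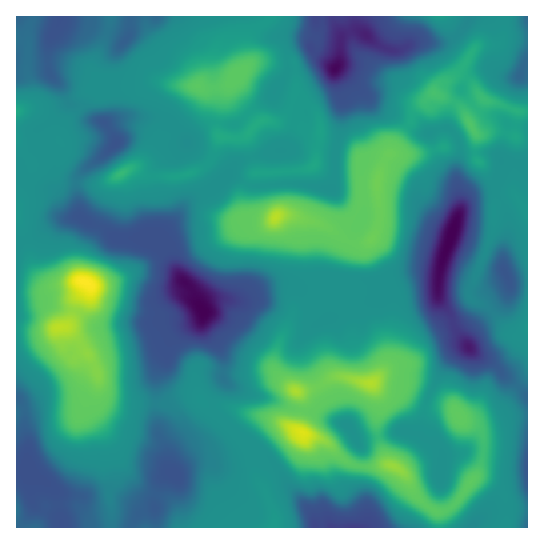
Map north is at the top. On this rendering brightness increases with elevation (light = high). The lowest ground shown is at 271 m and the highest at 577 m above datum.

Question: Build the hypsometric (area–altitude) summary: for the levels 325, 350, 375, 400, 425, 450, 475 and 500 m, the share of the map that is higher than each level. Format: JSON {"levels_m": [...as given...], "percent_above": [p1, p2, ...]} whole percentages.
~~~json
{"levels_m": [325, 350, 375, 400, 425, 450, 475, 500], "percent_above": [97, 90, 80, 72, 51, 26, 19, 10]}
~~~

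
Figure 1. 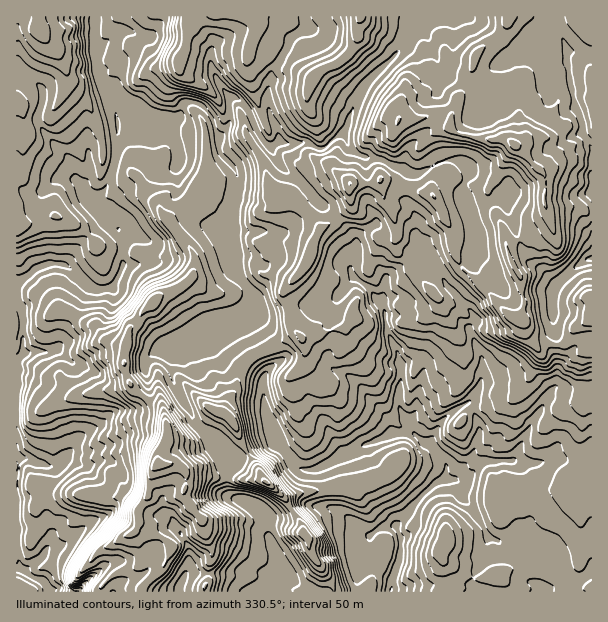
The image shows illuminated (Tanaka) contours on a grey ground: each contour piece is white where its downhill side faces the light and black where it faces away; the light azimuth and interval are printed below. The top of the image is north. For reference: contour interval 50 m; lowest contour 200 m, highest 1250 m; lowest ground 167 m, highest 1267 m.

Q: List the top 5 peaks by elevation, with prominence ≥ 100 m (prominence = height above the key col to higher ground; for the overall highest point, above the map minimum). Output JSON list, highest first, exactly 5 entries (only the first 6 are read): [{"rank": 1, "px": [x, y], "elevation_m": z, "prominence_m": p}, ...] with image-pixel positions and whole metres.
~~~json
[{"rank": 1, "px": [515, 146], "elevation_m": 1267, "prominence_m": 1100}, {"rank": 2, "px": [158, 465], "elevation_m": 1172, "prominence_m": 449}, {"rank": 3, "px": [350, 183], "elevation_m": 1102, "prominence_m": 152}, {"rank": 4, "px": [266, 482], "elevation_m": 1012, "prominence_m": 240}, {"rank": 5, "px": [231, 420], "elevation_m": 937, "prominence_m": 135}]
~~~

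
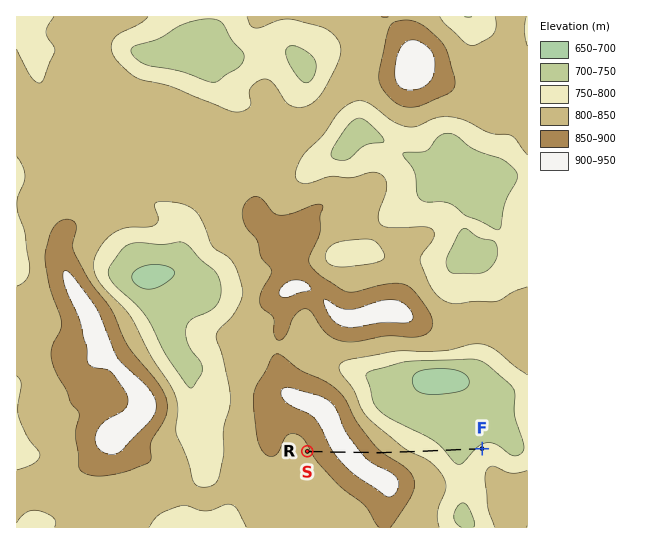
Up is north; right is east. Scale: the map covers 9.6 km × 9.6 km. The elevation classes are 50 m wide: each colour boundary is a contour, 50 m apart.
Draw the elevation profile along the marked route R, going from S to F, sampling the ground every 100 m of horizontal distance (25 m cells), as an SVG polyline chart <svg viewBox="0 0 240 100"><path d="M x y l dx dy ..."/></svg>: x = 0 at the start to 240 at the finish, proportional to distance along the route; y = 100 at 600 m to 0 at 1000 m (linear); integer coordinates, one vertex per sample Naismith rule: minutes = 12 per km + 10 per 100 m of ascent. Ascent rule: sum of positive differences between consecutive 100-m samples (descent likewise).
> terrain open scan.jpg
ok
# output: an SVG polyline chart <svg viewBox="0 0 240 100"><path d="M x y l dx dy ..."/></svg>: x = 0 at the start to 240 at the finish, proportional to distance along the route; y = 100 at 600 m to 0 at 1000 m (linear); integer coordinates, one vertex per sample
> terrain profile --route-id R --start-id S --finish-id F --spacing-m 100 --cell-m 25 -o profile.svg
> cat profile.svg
<svg viewBox="0 0 240 100"><path d="M0 39l7-2 8-3 7-4 7-3 8-2 7-2 7-1 8 0 7 1 7 2 8 3 7 3 7 3 8 3 7 3 7 3 8 2 7 2 7 3 7 1 8 2 7 2 7 2 8 2 7 2 7 2 8 1 7 0 7 0 8 0 7-1 7-1 6-1"/></svg>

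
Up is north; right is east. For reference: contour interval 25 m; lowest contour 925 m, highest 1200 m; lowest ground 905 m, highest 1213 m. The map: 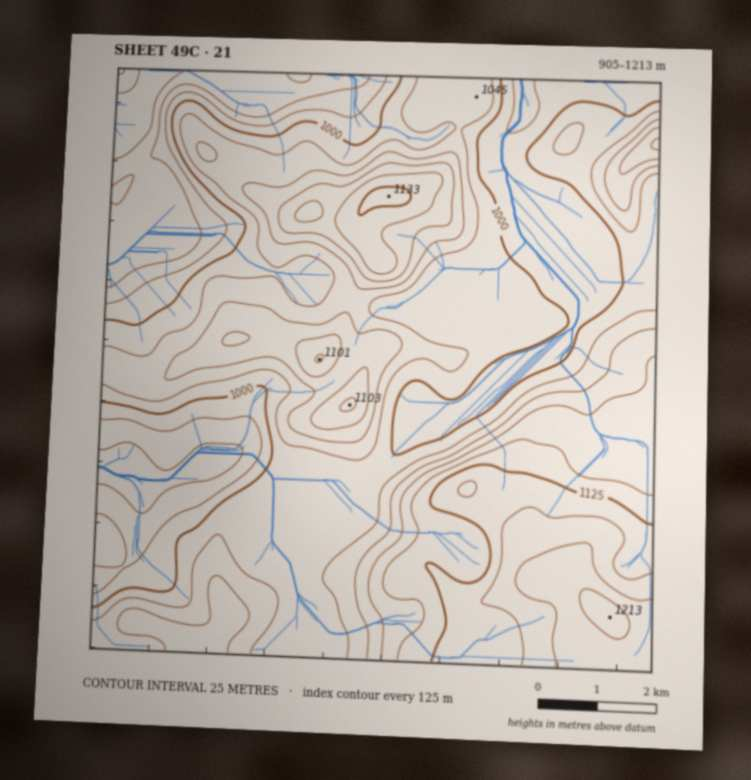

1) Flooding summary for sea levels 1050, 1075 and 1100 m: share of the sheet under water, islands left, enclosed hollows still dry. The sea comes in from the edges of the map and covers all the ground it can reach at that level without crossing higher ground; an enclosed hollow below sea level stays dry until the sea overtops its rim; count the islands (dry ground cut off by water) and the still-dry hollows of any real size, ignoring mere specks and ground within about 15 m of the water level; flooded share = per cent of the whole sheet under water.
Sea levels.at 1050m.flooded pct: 66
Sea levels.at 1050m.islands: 2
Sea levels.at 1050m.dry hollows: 0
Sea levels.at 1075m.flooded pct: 76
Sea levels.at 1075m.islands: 3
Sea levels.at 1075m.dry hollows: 0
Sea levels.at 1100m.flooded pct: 84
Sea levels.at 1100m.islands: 1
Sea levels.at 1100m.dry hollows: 0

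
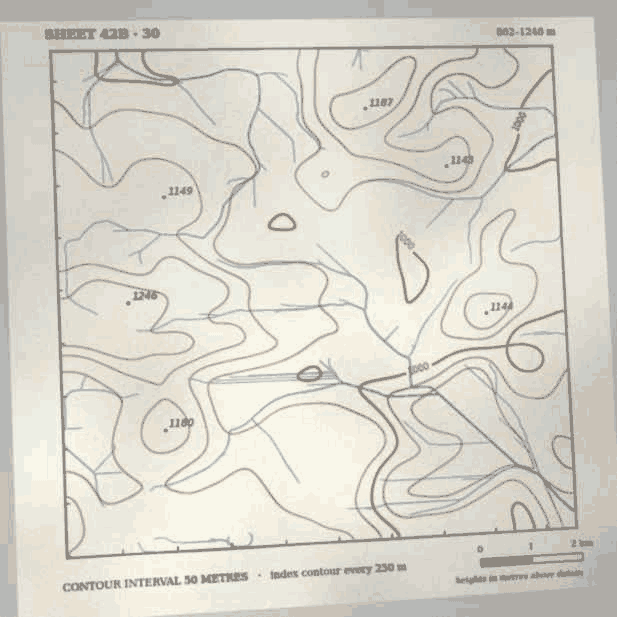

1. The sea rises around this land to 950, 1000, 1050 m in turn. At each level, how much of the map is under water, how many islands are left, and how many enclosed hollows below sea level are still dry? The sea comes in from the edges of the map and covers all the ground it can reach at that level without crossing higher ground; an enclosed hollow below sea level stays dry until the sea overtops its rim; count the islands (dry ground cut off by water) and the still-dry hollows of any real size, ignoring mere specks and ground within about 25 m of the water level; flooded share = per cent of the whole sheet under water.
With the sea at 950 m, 9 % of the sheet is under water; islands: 0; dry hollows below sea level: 0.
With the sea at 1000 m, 16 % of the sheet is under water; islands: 0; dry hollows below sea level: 0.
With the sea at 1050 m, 48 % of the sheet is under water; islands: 1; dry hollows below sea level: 0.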